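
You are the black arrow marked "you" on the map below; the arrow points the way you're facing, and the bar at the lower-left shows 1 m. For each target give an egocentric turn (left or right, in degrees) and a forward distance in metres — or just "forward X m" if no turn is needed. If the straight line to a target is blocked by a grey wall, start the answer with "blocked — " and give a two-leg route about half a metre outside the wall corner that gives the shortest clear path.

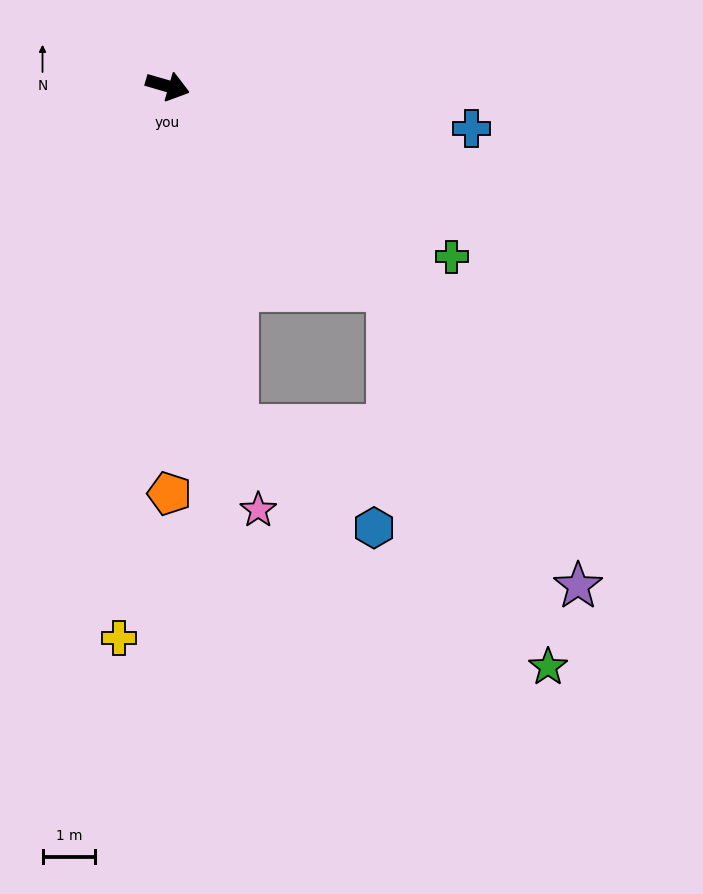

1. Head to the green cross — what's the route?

turn right 15°, forward 6.3 m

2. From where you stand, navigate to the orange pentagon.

turn right 74°, forward 7.7 m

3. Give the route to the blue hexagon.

blocked — turn right 62°, forward 6.6 m, then turn left 42°, forward 3.2 m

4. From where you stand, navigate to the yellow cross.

turn right 79°, forward 10.5 m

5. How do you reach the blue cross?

turn left 8°, forward 5.8 m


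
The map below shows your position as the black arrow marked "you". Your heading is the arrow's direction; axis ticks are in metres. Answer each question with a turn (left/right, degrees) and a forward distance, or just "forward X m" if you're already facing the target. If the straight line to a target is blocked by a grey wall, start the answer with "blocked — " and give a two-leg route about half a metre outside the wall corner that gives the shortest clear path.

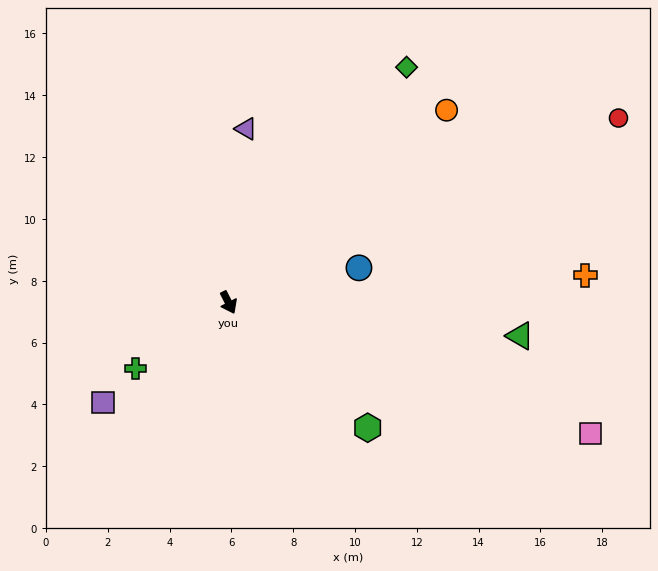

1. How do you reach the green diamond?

turn left 116°, forward 9.5 m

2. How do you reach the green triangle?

turn left 57°, forward 9.5 m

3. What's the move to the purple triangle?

turn left 147°, forward 5.6 m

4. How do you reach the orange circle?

turn left 104°, forward 9.4 m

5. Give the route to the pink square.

turn left 43°, forward 12.5 m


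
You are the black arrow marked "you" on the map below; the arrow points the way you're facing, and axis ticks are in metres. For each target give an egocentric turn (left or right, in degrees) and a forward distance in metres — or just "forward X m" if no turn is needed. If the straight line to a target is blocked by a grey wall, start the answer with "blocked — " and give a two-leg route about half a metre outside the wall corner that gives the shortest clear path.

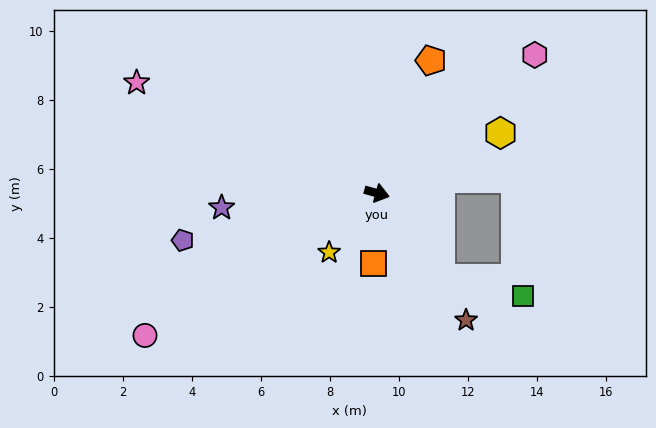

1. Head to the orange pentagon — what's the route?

turn left 83°, forward 4.2 m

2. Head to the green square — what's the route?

blocked — turn right 38°, forward 3.1 m, then turn left 41°, forward 2.4 m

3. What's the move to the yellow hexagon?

turn left 41°, forward 4.0 m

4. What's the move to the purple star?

turn right 159°, forward 4.5 m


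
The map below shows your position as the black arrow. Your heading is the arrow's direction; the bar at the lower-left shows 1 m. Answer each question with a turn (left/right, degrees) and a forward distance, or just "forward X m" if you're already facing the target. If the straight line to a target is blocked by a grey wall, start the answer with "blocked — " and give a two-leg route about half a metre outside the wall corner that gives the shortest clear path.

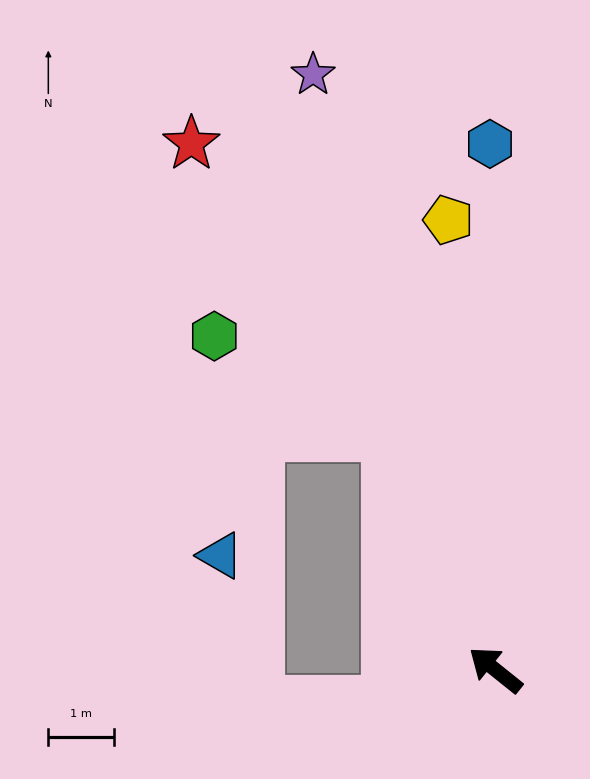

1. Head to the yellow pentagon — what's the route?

turn right 45°, forward 6.9 m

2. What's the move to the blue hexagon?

turn right 51°, forward 8.1 m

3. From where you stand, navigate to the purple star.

turn right 34°, forward 9.5 m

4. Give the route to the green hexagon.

blocked — turn right 27°, forward 4.0 m, then turn left 37°, forward 3.1 m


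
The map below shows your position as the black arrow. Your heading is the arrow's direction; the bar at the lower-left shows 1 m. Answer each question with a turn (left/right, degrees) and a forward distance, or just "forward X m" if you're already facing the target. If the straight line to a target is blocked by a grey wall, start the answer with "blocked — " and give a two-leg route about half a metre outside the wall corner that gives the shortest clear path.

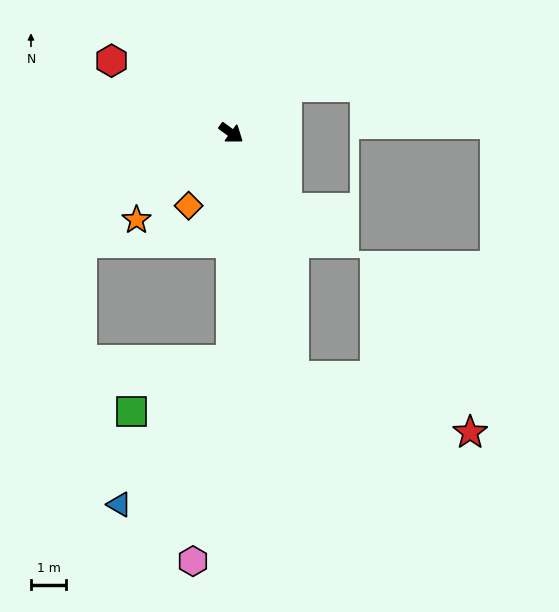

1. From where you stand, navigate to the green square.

blocked — turn right 54°, forward 6.5 m, then turn right 62°, forward 3.2 m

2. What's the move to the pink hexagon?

blocked — turn right 54°, forward 6.5 m, then turn right 10°, forward 5.8 m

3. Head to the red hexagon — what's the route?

turn right 175°, forward 4.0 m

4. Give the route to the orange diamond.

turn right 84°, forward 2.4 m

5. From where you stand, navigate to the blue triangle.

blocked — turn right 54°, forward 6.5 m, then turn right 37°, forward 5.2 m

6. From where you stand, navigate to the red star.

blocked — turn right 39°, forward 7.1 m, then turn left 57°, forward 5.3 m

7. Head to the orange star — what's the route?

turn right 101°, forward 3.7 m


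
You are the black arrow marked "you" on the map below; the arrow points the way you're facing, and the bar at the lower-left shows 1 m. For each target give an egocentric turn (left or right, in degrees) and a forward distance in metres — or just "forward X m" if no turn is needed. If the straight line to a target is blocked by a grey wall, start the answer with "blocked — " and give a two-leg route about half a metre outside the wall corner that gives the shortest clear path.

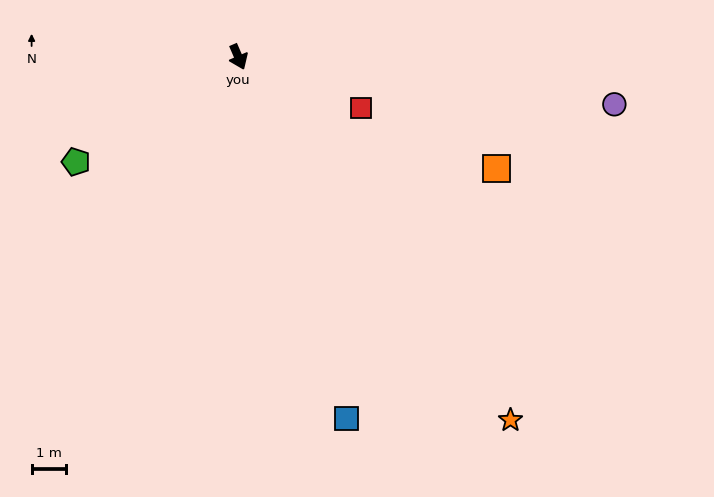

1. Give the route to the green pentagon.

turn right 80°, forward 5.6 m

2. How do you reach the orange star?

turn left 14°, forward 13.0 m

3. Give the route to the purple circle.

turn left 60°, forward 10.9 m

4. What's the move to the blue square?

turn right 7°, forward 10.9 m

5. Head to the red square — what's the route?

turn left 44°, forward 3.8 m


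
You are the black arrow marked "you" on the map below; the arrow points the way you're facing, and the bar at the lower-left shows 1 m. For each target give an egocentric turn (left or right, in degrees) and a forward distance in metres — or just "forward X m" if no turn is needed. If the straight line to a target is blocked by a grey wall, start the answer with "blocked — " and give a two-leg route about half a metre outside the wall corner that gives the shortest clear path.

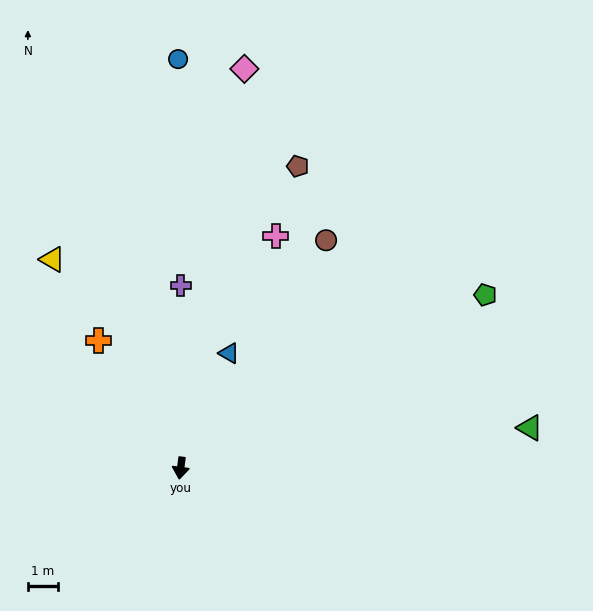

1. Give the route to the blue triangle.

turn left 165°, forward 4.1 m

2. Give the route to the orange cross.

turn right 140°, forward 5.0 m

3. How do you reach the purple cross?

turn right 173°, forward 6.0 m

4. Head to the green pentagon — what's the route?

turn left 127°, forward 11.5 m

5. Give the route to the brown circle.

turn left 155°, forward 8.9 m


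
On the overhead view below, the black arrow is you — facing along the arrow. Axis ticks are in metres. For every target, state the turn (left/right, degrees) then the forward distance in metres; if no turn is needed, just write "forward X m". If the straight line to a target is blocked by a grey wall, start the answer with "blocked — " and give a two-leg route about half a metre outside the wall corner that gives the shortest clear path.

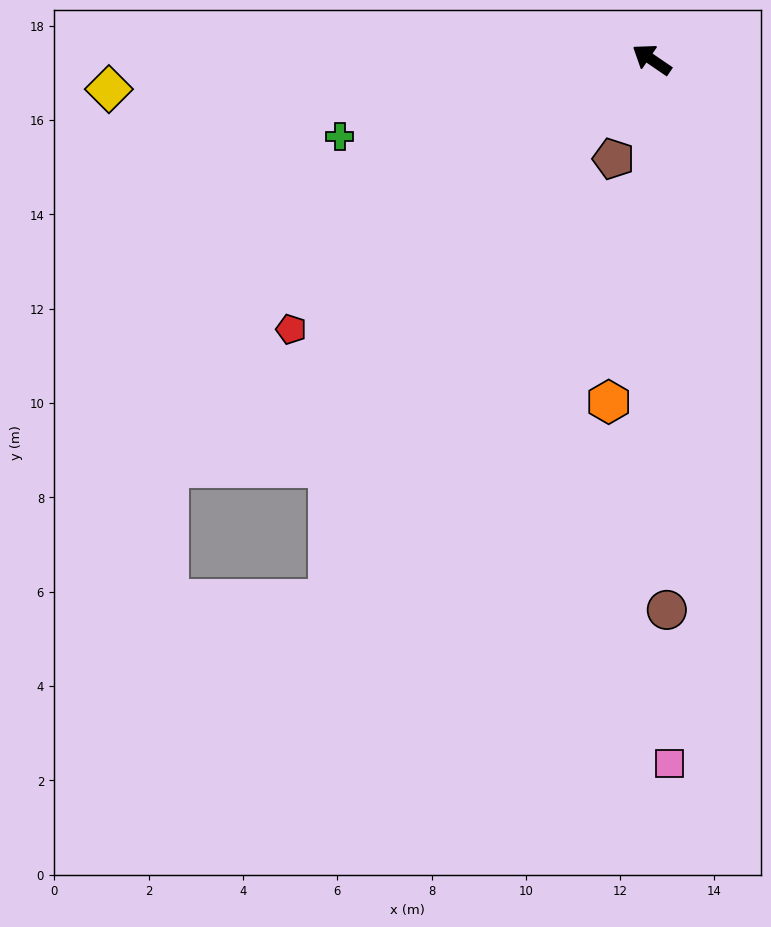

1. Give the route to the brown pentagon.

turn left 103°, forward 2.3 m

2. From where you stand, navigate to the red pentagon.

turn left 71°, forward 9.5 m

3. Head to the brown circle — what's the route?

turn left 126°, forward 11.7 m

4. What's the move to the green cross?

turn left 48°, forward 6.8 m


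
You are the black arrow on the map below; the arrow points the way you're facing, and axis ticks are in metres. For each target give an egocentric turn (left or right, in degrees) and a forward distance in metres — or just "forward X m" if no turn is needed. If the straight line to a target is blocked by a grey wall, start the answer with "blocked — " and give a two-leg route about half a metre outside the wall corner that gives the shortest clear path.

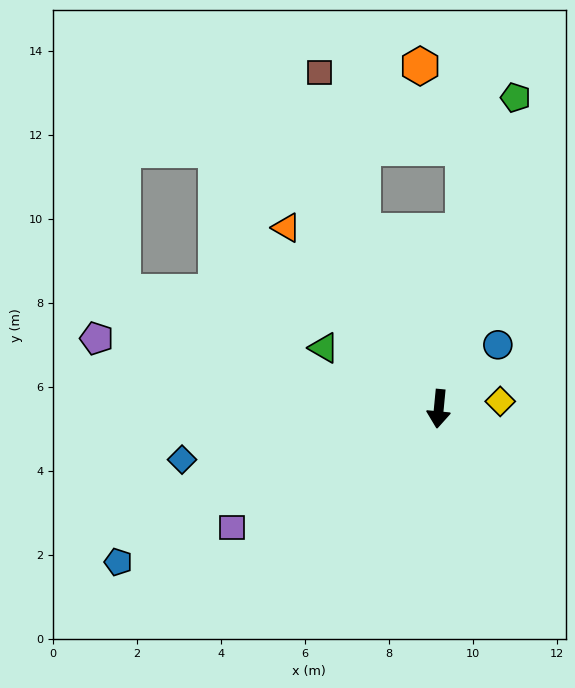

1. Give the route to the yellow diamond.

turn left 102°, forward 1.5 m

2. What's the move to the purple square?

turn right 55°, forward 5.7 m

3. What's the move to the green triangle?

turn right 112°, forward 3.1 m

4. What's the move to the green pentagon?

turn left 172°, forward 7.6 m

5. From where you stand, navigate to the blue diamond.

turn right 73°, forward 6.2 m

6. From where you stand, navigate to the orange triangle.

turn right 134°, forward 5.6 m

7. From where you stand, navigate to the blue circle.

turn left 143°, forward 2.1 m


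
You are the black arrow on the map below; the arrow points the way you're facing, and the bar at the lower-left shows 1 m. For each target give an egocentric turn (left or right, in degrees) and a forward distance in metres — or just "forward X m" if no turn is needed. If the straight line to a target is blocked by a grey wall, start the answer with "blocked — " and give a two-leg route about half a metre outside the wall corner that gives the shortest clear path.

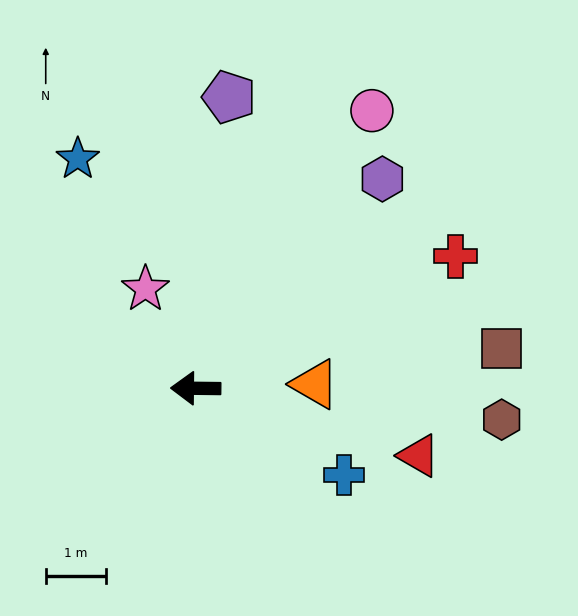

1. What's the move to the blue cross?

turn left 150°, forward 2.9 m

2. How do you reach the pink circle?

turn right 122°, forward 5.5 m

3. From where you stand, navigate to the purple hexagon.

turn right 131°, forward 4.7 m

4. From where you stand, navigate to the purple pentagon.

turn right 96°, forward 4.9 m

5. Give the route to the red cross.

turn right 152°, forward 4.9 m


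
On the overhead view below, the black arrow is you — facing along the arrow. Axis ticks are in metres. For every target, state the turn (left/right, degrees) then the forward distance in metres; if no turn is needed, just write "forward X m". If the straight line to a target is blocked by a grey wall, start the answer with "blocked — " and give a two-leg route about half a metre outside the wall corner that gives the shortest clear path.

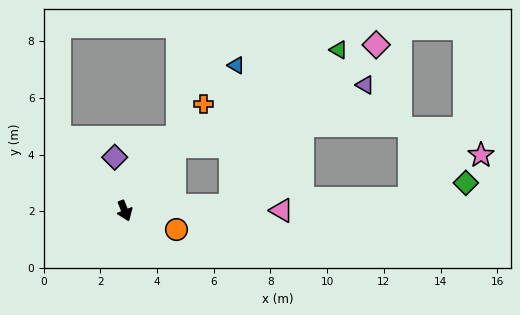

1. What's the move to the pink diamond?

blocked — turn left 71°, forward 3.7 m, then turn left 45°, forward 7.6 m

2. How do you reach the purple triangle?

blocked — turn left 121°, forward 2.9 m, then turn right 35°, forward 7.1 m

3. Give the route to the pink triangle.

turn left 69°, forward 5.5 m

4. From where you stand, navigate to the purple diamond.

turn left 169°, forward 1.9 m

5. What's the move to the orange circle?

turn left 48°, forward 1.9 m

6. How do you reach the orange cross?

turn left 122°, forward 4.7 m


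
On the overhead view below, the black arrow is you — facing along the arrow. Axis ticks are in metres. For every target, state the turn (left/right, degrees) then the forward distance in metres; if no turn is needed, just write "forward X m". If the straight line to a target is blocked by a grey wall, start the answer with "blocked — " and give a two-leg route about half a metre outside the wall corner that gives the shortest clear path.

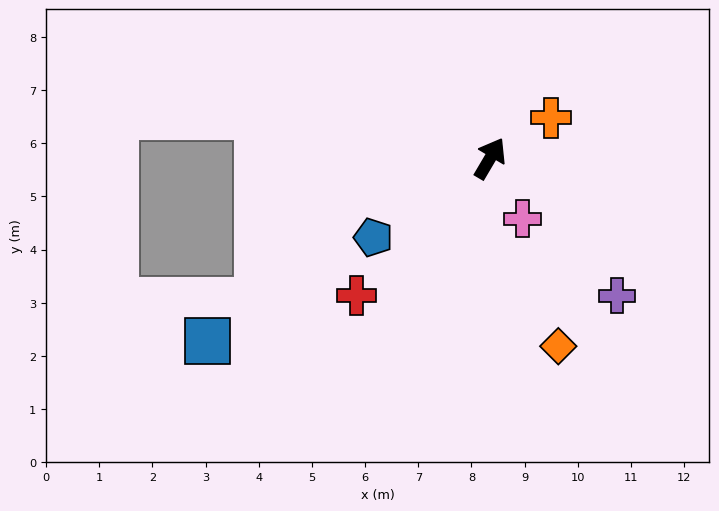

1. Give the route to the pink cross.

turn right 121°, forward 1.3 m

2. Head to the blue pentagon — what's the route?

turn left 155°, forward 2.7 m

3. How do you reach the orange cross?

turn right 26°, forward 1.4 m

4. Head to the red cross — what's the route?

turn left 166°, forward 3.6 m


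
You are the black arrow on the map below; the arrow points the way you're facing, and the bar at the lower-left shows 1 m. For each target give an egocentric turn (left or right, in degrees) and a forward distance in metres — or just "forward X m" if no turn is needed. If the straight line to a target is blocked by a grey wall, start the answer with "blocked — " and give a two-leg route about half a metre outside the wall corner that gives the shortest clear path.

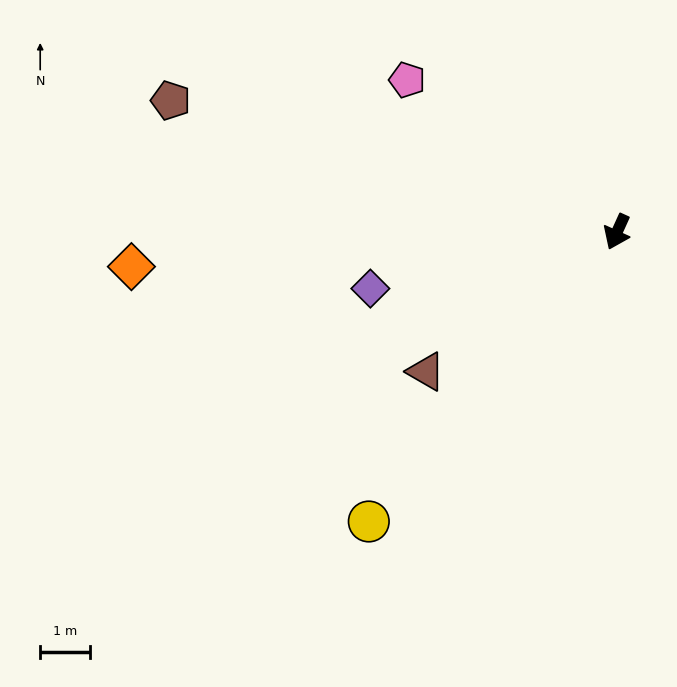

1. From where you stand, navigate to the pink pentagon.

turn right 102°, forward 5.2 m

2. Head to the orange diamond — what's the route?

turn right 62°, forward 9.7 m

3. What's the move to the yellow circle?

turn right 16°, forward 7.6 m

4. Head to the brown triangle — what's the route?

turn right 29°, forward 4.7 m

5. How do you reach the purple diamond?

turn right 53°, forward 5.0 m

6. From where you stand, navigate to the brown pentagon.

turn right 82°, forward 9.3 m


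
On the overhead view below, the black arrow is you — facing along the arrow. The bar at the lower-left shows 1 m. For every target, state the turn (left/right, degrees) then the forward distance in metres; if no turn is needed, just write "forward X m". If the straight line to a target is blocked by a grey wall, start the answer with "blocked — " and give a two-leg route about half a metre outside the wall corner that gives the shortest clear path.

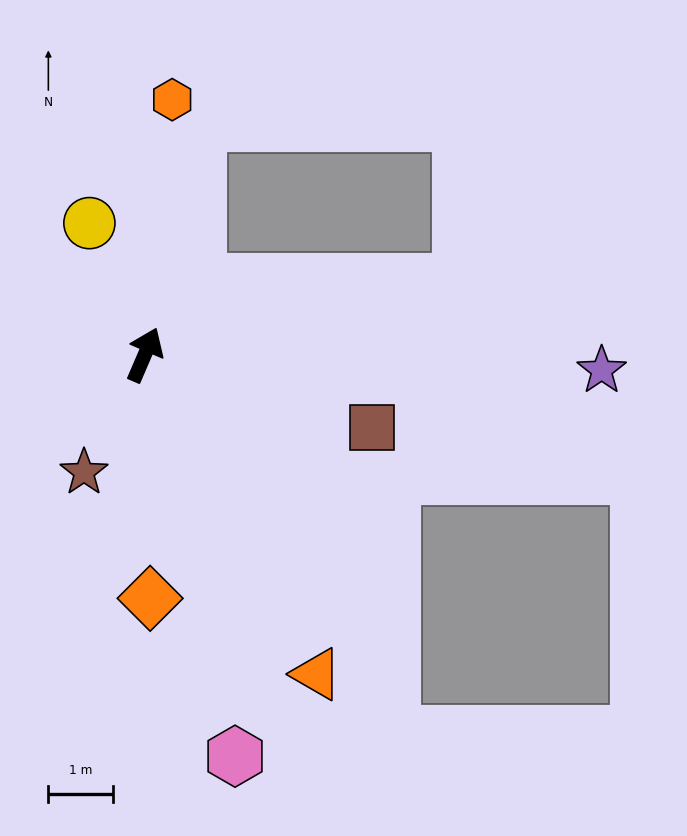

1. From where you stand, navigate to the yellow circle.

turn left 46°, forward 2.2 m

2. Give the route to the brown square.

turn right 84°, forward 3.7 m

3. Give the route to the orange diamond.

turn right 155°, forward 3.8 m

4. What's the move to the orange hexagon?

turn left 17°, forward 4.0 m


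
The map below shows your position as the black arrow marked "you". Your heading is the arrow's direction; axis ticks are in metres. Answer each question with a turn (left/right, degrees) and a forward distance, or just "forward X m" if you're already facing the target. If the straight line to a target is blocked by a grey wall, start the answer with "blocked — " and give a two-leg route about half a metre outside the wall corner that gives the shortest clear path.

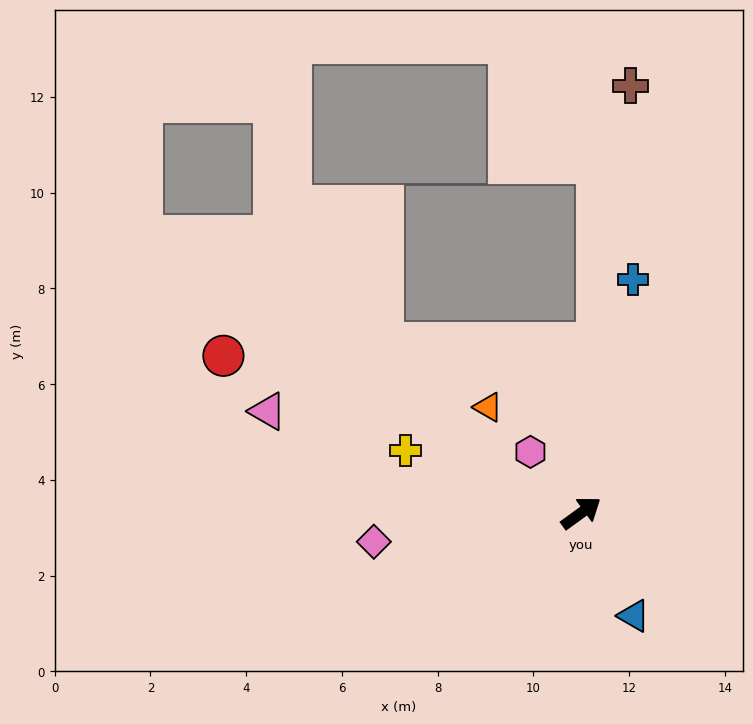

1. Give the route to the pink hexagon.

turn left 94°, forward 1.7 m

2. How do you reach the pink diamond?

turn left 152°, forward 4.4 m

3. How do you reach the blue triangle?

turn right 99°, forward 2.4 m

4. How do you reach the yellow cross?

turn left 124°, forward 3.9 m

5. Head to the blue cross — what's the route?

turn left 42°, forward 5.0 m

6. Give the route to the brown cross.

turn left 47°, forward 9.0 m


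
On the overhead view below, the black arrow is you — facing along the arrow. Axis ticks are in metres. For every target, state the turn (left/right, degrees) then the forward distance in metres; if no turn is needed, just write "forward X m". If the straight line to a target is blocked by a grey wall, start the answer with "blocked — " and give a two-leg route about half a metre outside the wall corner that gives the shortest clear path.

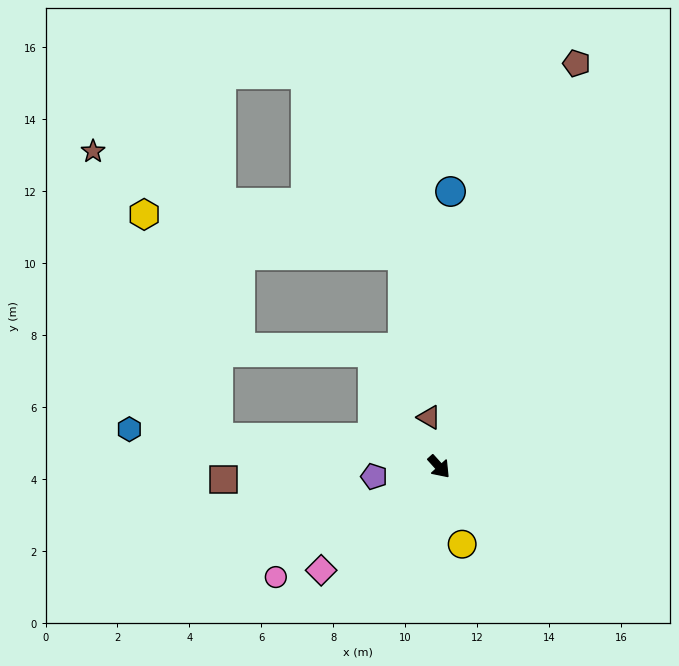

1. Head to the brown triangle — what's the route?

turn left 149°, forward 1.4 m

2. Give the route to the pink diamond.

turn right 91°, forward 4.4 m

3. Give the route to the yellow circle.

turn right 26°, forward 2.2 m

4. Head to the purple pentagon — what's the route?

turn right 124°, forward 1.8 m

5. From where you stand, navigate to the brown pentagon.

turn left 119°, forward 11.8 m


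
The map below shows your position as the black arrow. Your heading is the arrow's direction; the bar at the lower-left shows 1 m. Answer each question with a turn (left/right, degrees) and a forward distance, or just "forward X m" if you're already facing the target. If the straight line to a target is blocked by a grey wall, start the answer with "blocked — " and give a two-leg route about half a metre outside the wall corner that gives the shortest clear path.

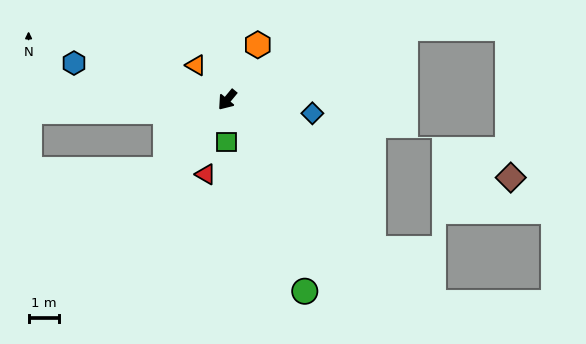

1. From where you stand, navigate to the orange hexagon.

turn right 169°, forward 2.1 m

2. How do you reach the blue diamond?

turn left 121°, forward 2.9 m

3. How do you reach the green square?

turn left 39°, forward 1.4 m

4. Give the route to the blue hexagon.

turn right 64°, forward 5.3 m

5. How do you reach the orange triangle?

turn right 98°, forward 1.6 m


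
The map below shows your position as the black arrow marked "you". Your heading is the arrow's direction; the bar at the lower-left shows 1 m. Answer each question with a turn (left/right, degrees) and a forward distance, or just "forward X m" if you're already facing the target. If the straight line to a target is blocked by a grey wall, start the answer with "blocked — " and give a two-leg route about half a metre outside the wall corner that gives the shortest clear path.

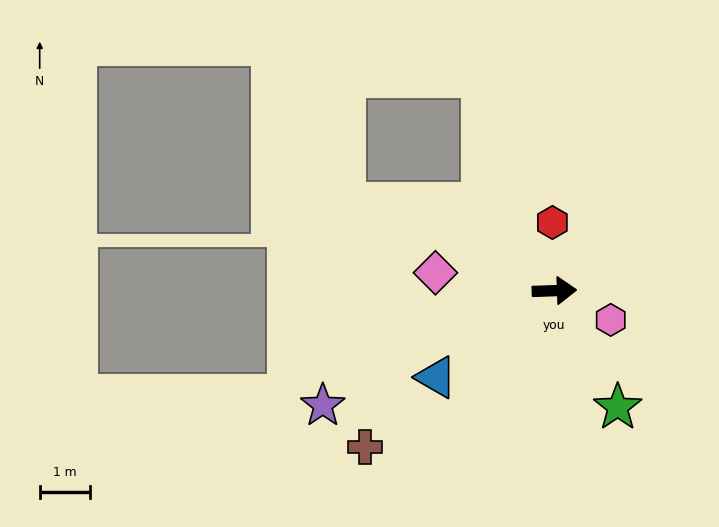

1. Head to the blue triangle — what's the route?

turn right 146°, forward 2.9 m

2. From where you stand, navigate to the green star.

turn right 63°, forward 2.7 m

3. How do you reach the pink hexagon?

turn right 29°, forward 1.3 m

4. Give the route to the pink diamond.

turn left 169°, forward 2.4 m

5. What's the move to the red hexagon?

turn left 90°, forward 1.4 m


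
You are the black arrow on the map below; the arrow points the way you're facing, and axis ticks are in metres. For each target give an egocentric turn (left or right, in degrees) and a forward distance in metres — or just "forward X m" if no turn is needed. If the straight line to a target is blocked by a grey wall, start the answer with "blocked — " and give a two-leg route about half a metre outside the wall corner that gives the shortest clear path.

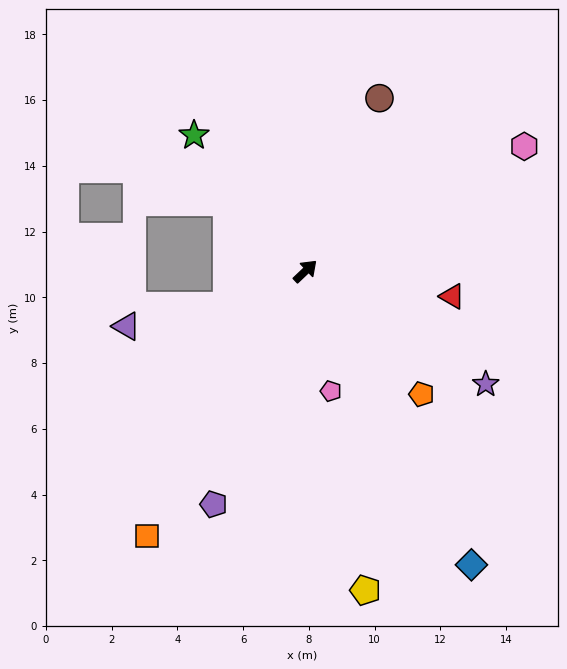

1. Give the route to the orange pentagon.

turn right 90°, forward 5.1 m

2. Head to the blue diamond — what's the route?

turn right 104°, forward 10.3 m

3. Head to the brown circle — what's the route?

turn left 23°, forward 5.7 m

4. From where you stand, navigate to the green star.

turn left 86°, forward 5.3 m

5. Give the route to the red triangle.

turn right 53°, forward 4.5 m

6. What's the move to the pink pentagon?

turn right 121°, forward 3.7 m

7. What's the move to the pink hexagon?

turn right 14°, forward 7.7 m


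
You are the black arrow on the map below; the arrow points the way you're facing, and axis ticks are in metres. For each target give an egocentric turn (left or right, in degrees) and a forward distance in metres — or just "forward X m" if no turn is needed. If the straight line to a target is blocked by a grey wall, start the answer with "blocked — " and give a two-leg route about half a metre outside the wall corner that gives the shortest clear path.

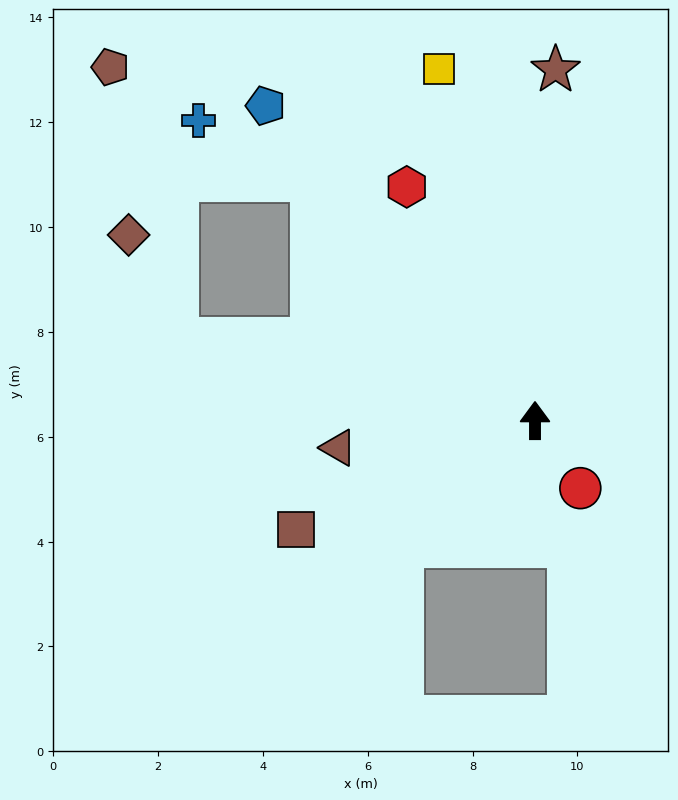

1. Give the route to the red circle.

turn right 146°, forward 1.6 m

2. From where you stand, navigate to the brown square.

turn left 114°, forward 5.0 m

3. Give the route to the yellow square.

turn left 15°, forward 7.0 m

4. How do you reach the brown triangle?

turn left 98°, forward 3.8 m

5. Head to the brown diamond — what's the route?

blocked — turn left 77°, forward 7.0 m, then turn right 52°, forward 2.2 m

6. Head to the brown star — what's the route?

turn right 3°, forward 6.7 m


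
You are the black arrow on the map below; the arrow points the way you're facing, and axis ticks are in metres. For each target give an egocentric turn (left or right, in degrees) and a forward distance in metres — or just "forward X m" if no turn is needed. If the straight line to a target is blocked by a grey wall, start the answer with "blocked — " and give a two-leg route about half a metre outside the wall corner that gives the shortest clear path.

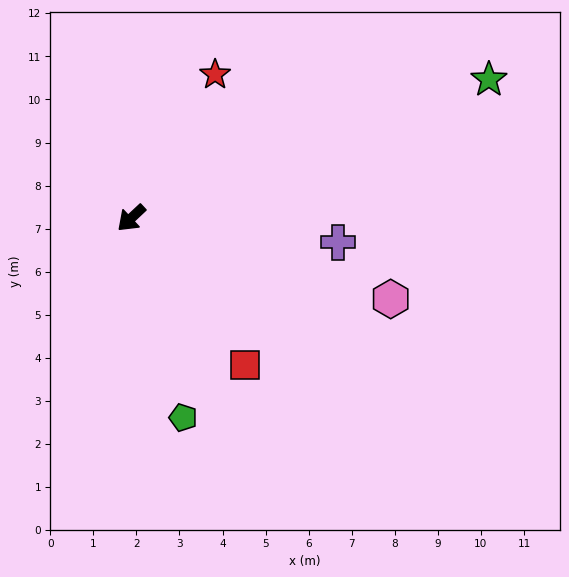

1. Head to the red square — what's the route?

turn left 85°, forward 4.3 m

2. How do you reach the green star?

turn left 158°, forward 8.9 m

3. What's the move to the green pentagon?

turn left 61°, forward 4.8 m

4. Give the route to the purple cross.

turn left 130°, forward 4.8 m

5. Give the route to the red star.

turn right 163°, forward 3.9 m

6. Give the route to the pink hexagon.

turn left 120°, forward 6.3 m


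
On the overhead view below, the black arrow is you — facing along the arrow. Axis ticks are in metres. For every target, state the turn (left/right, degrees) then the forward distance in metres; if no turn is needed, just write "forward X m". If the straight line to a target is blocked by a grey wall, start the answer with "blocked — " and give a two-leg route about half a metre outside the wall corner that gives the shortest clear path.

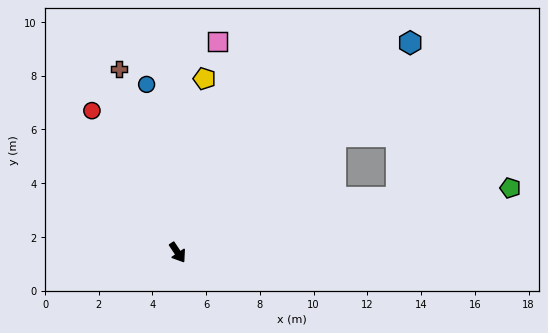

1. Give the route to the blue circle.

turn left 157°, forward 6.4 m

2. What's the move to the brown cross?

turn left 164°, forward 7.2 m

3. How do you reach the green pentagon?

turn left 67°, forward 12.6 m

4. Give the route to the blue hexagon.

turn left 98°, forward 11.7 m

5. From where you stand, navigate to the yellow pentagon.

turn left 138°, forward 6.5 m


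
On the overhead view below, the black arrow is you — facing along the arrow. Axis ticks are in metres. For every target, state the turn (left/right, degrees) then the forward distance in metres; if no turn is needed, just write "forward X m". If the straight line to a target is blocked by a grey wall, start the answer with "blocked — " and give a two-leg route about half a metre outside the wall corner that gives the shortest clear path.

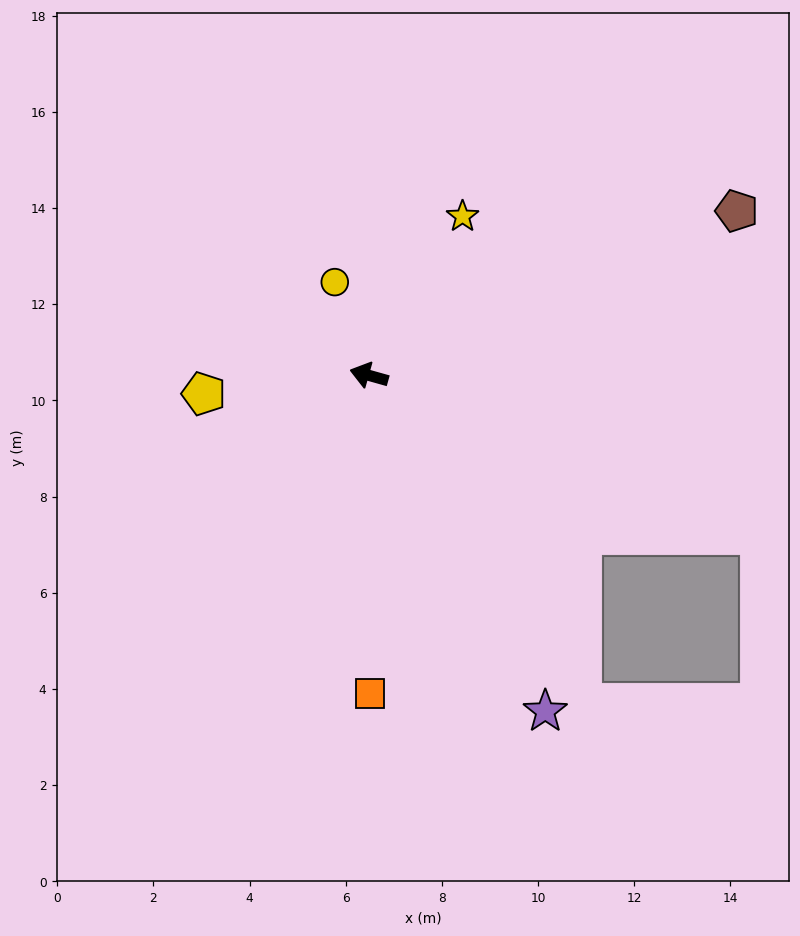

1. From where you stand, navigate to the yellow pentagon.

turn left 22°, forward 3.5 m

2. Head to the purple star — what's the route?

turn left 133°, forward 7.9 m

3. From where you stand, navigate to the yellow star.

turn right 105°, forward 3.8 m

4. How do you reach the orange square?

turn left 106°, forward 6.6 m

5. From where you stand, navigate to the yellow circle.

turn right 54°, forward 2.1 m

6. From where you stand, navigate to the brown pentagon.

turn right 140°, forward 8.4 m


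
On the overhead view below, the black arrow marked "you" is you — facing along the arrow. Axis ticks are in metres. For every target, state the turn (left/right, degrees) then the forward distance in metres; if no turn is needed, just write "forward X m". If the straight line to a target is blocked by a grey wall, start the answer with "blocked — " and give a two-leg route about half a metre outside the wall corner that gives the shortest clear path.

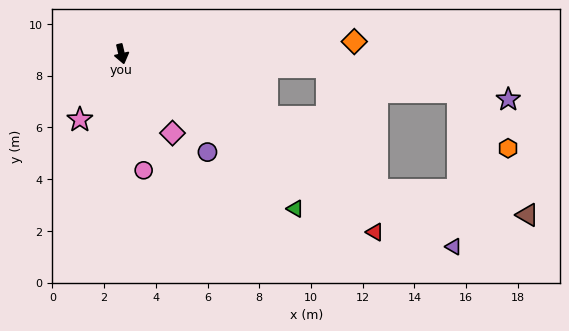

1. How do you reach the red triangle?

turn left 42°, forward 12.0 m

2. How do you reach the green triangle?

turn left 35°, forward 9.0 m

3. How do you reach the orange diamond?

turn left 80°, forward 9.0 m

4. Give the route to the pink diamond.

turn left 20°, forward 3.6 m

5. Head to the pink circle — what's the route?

turn right 2°, forward 4.6 m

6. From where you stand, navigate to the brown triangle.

blocked — turn left 49°, forward 11.2 m, then turn left 18°, forward 5.9 m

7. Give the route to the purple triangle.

turn left 47°, forward 14.8 m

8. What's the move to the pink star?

turn right 46°, forward 3.0 m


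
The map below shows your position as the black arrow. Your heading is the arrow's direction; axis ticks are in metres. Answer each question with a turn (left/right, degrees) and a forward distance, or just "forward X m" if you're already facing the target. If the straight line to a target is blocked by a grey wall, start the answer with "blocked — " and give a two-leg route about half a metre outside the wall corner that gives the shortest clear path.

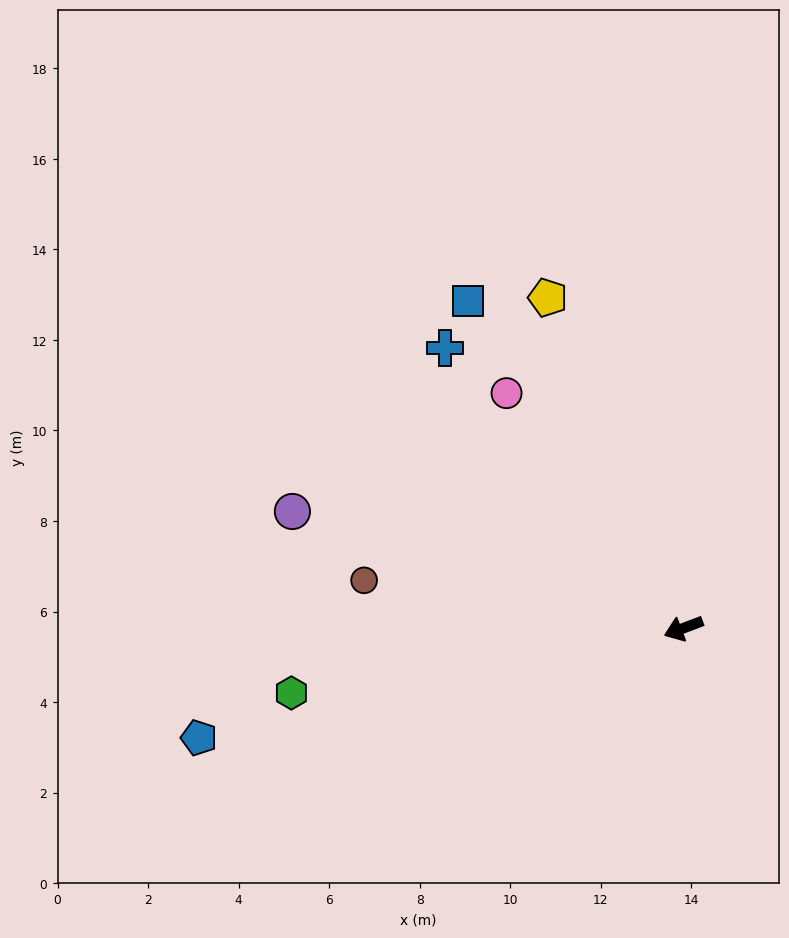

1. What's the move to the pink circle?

turn right 74°, forward 6.5 m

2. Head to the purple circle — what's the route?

turn right 37°, forward 9.0 m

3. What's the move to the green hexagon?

turn right 11°, forward 8.8 m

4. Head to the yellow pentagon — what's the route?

turn right 88°, forward 7.9 m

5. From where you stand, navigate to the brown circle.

turn right 29°, forward 7.1 m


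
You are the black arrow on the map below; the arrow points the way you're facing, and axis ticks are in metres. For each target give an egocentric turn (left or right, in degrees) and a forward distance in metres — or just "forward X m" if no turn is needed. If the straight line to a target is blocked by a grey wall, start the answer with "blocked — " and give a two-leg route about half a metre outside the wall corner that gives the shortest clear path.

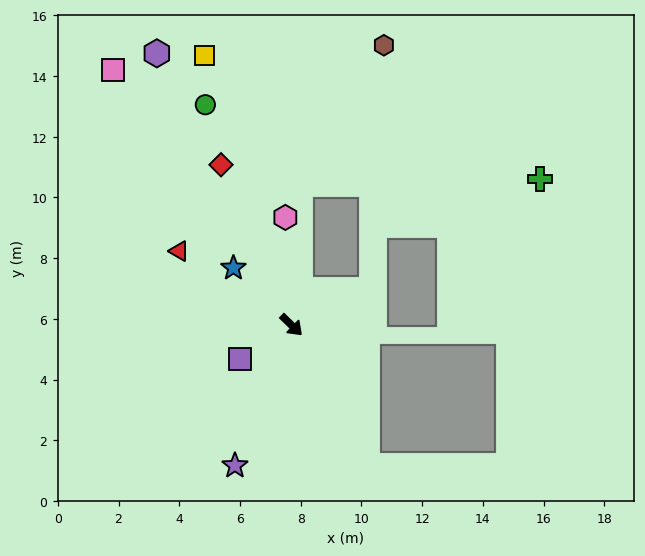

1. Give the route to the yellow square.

turn left 152°, forward 9.3 m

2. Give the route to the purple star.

turn right 68°, forward 5.0 m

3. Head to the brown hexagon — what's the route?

blocked — turn left 68°, forward 2.9 m, then turn left 63°, forward 8.1 m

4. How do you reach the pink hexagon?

turn left 137°, forward 3.6 m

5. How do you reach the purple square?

turn right 102°, forward 2.0 m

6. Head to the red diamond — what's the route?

turn left 158°, forward 5.8 m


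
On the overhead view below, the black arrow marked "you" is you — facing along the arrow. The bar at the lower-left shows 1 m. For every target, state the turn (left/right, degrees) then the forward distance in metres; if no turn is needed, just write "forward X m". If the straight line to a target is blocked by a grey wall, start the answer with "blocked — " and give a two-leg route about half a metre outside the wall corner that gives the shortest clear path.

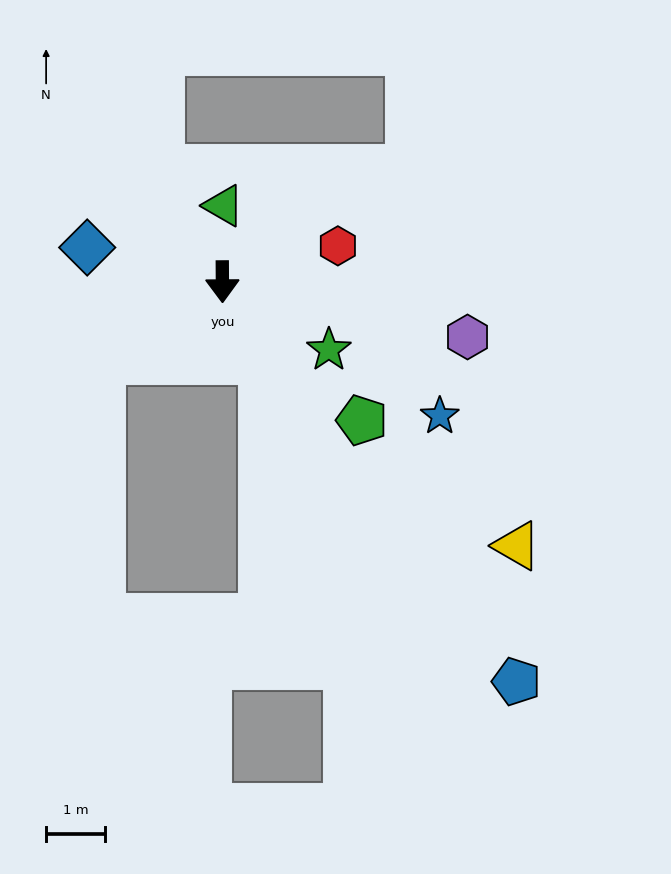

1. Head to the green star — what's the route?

turn left 57°, forward 2.1 m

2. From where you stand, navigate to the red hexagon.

turn left 107°, forward 2.0 m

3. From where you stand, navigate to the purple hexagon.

turn left 77°, forward 4.2 m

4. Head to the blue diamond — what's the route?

turn right 105°, forward 2.4 m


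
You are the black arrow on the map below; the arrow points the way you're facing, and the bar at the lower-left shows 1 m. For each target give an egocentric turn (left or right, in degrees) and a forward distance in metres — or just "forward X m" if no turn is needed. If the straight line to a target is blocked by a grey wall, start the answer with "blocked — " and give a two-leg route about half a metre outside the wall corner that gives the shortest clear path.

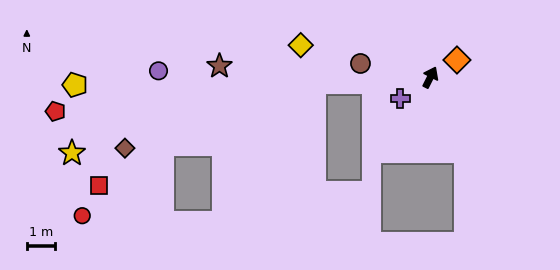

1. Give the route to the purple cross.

turn left 152°, forward 1.3 m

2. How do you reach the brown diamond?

blocked — turn left 119°, forward 4.2 m, then turn left 17°, forward 7.2 m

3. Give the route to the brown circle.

turn left 106°, forward 2.6 m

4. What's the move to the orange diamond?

turn right 30°, forward 1.1 m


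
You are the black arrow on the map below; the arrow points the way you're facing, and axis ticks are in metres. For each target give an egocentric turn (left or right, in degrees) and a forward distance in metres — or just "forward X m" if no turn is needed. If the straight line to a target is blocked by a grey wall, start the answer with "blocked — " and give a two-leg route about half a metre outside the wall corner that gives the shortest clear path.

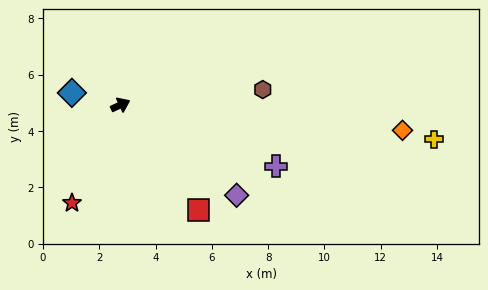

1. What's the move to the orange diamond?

turn right 30°, forward 10.1 m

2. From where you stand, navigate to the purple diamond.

turn right 63°, forward 5.2 m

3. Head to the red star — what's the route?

turn right 141°, forward 3.9 m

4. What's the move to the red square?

turn right 78°, forward 4.7 m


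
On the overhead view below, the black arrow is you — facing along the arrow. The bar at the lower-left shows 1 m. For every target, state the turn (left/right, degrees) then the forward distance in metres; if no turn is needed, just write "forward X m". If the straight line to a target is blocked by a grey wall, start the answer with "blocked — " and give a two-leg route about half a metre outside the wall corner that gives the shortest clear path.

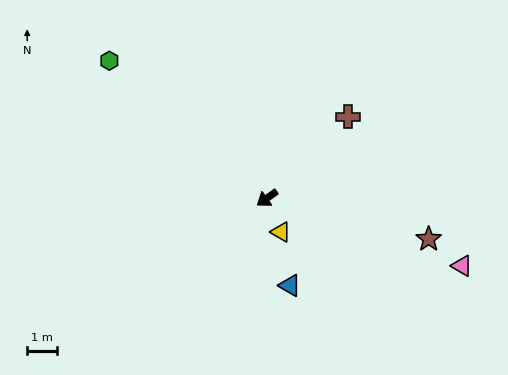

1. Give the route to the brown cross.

turn right 170°, forward 3.8 m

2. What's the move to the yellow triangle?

turn left 77°, forward 1.2 m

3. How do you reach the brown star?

turn left 130°, forward 5.5 m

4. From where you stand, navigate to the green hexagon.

turn right 77°, forward 6.9 m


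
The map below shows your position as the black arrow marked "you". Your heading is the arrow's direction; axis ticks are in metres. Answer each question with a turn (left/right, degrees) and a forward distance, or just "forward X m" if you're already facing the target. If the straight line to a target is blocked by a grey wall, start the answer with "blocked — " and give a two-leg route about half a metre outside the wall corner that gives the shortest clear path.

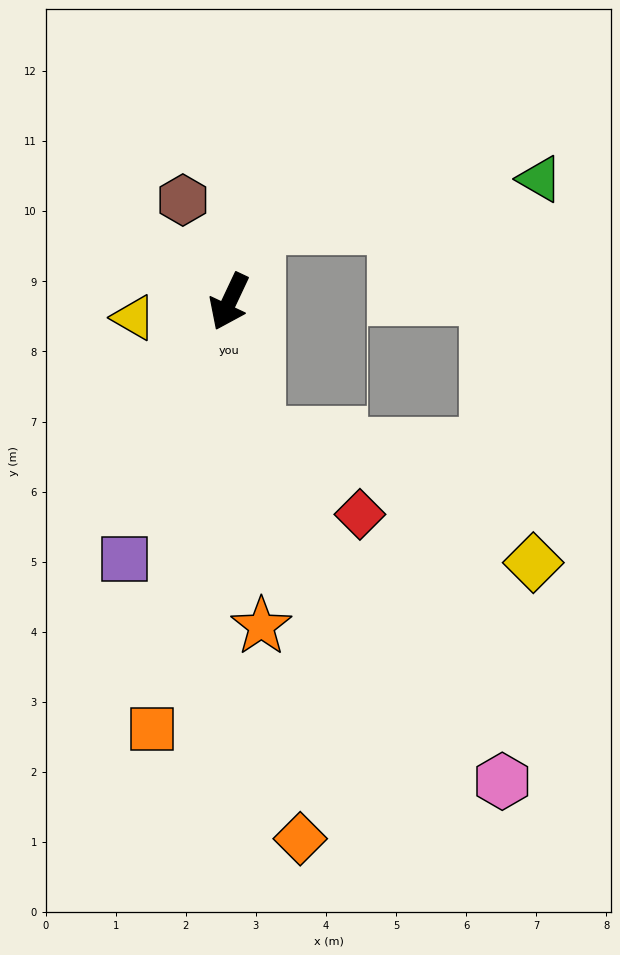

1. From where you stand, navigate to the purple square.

turn left 3°, forward 4.0 m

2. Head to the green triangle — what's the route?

blocked — turn right 174°, forward 1.2 m, then turn right 62°, forward 4.1 m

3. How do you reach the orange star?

turn left 31°, forward 4.7 m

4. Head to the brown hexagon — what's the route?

turn right 130°, forward 1.6 m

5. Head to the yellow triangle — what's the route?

turn right 55°, forward 1.4 m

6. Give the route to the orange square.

turn left 15°, forward 6.2 m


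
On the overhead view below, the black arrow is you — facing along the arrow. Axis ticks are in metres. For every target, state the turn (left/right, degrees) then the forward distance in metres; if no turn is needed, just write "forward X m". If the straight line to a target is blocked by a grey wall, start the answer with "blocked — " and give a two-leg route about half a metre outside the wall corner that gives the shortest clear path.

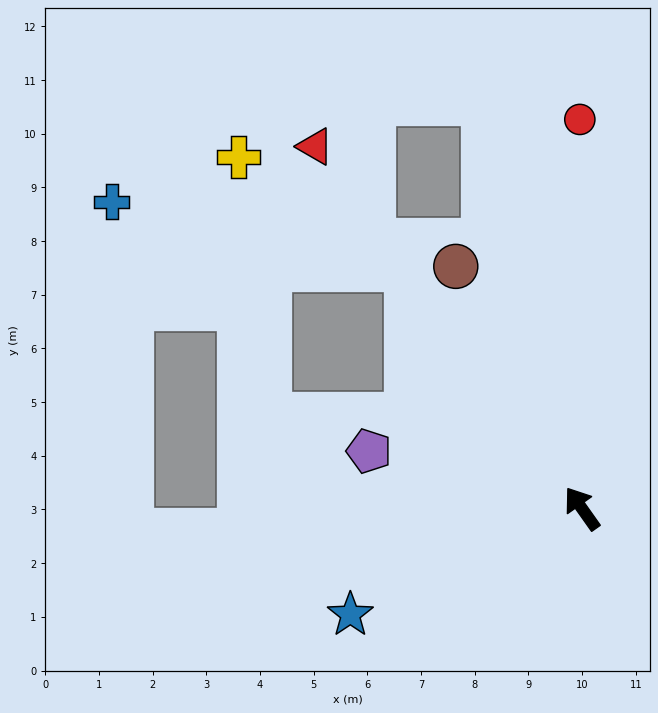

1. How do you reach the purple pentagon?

turn left 40°, forward 4.1 m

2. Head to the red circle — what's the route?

turn right 35°, forward 7.2 m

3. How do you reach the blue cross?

blocked — forward 5.5 m, then turn left 42°, forward 5.6 m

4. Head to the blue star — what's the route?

turn left 79°, forward 4.7 m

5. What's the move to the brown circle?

turn right 8°, forward 5.1 m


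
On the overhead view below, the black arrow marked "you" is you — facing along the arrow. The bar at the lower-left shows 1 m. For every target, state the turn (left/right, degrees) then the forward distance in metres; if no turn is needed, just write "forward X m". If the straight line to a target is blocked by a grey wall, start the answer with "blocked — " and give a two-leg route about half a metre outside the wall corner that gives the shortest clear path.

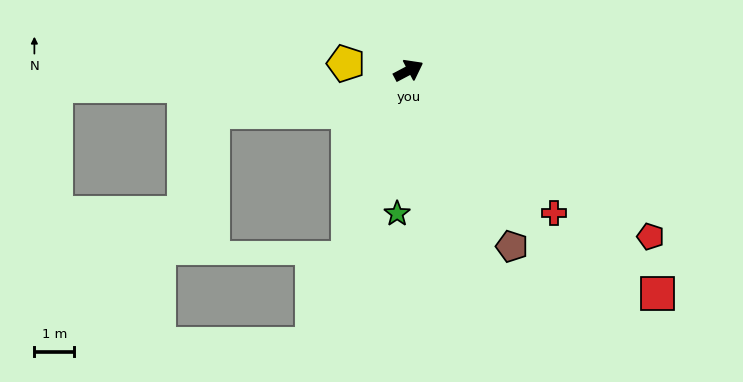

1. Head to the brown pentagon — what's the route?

turn right 87°, forward 5.1 m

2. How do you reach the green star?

turn right 122°, forward 3.6 m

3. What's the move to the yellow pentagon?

turn left 146°, forward 1.6 m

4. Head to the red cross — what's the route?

turn right 72°, forward 5.1 m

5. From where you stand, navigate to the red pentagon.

turn right 62°, forward 7.4 m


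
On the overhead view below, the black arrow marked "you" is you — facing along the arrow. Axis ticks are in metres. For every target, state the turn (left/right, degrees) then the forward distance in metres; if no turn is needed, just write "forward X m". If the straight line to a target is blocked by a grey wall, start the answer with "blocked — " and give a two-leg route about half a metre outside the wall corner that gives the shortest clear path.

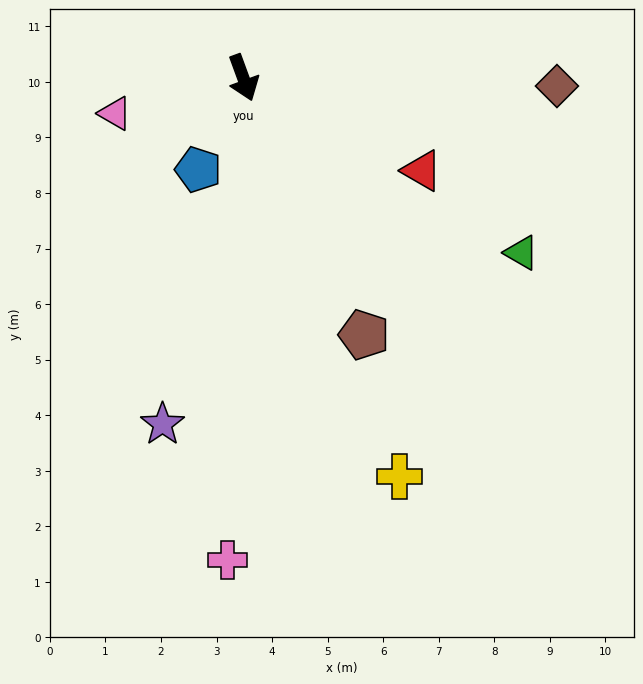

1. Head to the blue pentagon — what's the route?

turn right 46°, forward 1.8 m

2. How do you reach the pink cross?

turn right 22°, forward 8.7 m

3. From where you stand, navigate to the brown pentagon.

turn left 5°, forward 5.1 m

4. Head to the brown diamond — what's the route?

turn left 68°, forward 5.7 m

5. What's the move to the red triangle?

turn left 42°, forward 3.6 m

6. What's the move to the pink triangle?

turn right 95°, forward 2.4 m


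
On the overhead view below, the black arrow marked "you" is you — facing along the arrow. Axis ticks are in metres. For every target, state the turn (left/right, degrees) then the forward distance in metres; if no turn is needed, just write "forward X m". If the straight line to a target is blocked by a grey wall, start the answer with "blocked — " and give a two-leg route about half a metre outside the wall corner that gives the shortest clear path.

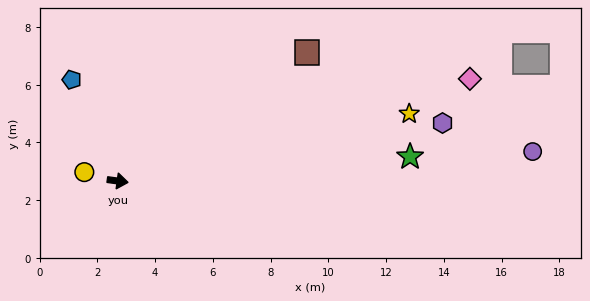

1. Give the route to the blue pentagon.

turn left 122°, forward 3.9 m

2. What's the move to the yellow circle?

turn left 173°, forward 1.2 m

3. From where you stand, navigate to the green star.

turn left 12°, forward 10.2 m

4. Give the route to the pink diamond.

turn left 24°, forward 12.7 m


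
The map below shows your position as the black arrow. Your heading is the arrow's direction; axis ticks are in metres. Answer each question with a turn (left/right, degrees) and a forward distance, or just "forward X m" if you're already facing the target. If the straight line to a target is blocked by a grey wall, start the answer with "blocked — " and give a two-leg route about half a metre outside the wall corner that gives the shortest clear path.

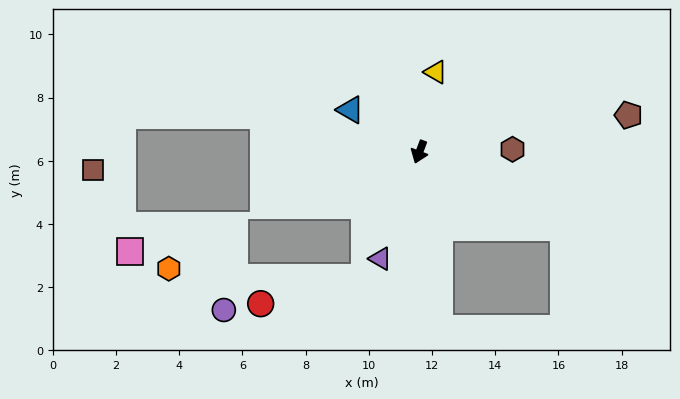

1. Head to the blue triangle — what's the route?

turn right 101°, forward 2.6 m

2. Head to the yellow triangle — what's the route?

turn right 171°, forward 2.6 m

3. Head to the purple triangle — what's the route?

forward 3.6 m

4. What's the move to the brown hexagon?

turn left 112°, forward 2.9 m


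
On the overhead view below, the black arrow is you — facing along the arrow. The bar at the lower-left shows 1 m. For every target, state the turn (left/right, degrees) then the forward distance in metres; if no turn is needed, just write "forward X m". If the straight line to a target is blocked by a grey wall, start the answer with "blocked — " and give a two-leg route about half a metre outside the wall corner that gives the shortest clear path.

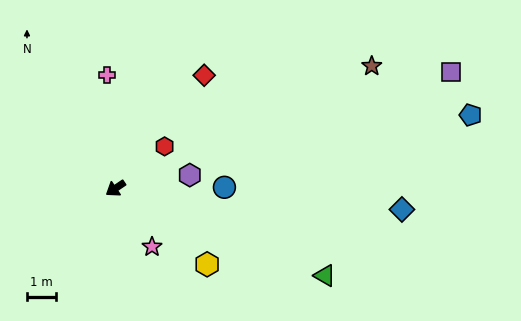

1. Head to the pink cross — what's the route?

turn right 120°, forward 3.9 m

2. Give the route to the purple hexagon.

turn left 156°, forward 2.6 m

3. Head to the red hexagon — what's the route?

turn right 174°, forward 2.2 m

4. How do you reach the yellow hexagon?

turn left 106°, forward 4.1 m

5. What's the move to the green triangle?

turn left 123°, forward 7.8 m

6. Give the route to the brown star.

turn left 171°, forward 9.7 m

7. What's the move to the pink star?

turn left 88°, forward 2.4 m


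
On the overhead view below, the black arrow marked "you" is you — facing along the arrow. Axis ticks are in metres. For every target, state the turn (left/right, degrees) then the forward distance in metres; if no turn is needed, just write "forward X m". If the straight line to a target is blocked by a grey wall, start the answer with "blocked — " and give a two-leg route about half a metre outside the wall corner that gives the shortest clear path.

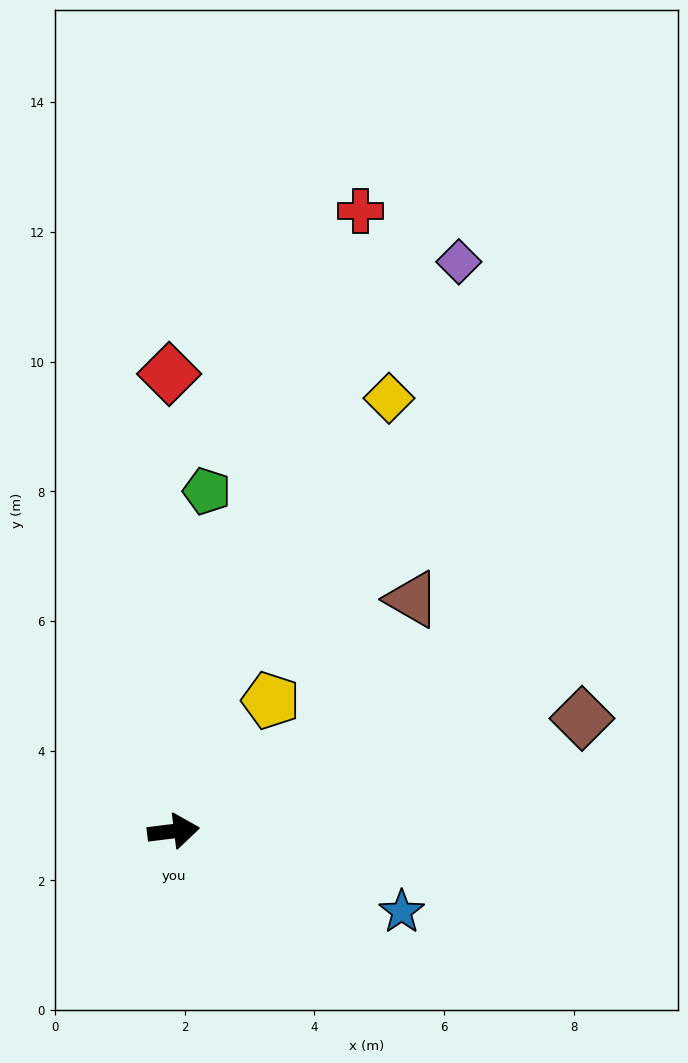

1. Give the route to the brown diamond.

turn left 8°, forward 6.5 m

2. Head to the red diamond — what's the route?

turn left 83°, forward 7.1 m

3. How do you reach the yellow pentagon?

turn left 46°, forward 2.5 m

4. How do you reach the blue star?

turn right 27°, forward 3.7 m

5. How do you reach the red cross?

turn left 66°, forward 10.0 m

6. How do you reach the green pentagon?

turn left 77°, forward 5.3 m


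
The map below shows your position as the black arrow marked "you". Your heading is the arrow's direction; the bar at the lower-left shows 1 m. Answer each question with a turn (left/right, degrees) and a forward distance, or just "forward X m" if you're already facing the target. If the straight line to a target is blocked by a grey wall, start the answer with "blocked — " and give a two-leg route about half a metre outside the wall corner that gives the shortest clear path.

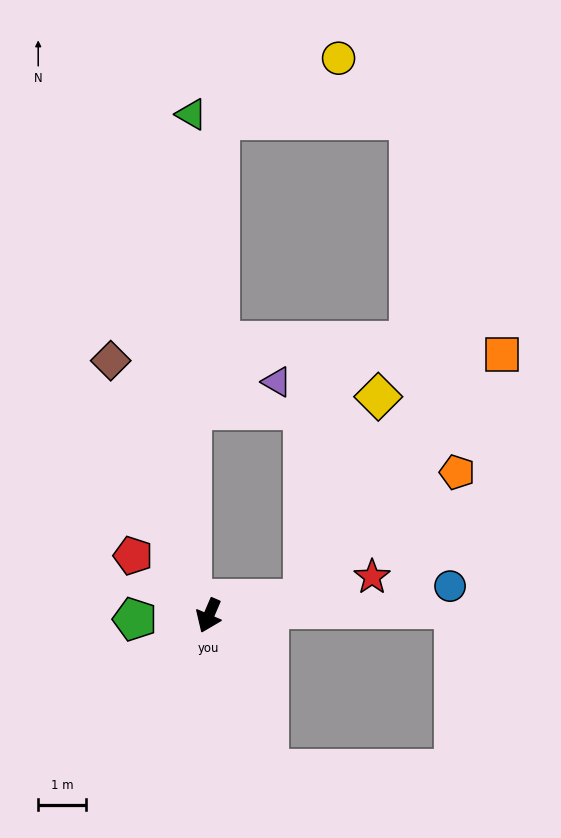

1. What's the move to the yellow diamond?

blocked — turn left 123°, forward 2.0 m, then turn left 60°, forward 4.5 m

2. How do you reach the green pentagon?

turn right 64°, forward 1.5 m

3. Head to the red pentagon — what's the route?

turn right 105°, forward 2.0 m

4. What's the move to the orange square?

blocked — turn left 123°, forward 2.0 m, then turn left 41°, forward 6.6 m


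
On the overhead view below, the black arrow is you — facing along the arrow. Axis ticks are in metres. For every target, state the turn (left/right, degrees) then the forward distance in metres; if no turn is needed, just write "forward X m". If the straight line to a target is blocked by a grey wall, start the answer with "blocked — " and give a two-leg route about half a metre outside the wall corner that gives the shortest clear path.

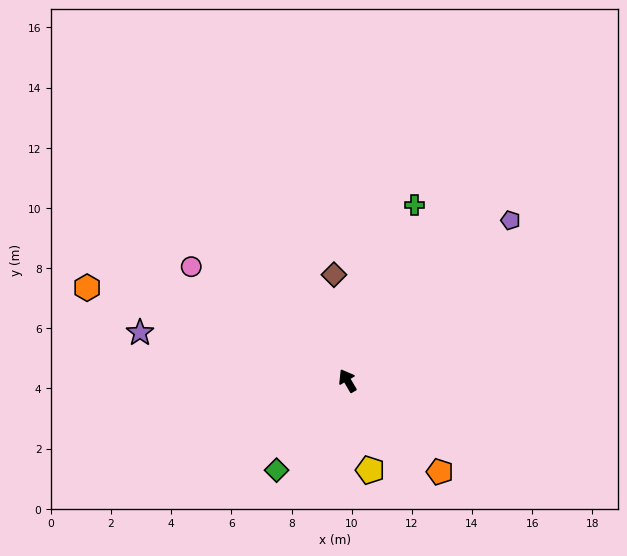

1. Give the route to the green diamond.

turn left 111°, forward 3.8 m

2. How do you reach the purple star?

turn left 47°, forward 7.1 m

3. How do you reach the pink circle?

turn left 24°, forward 6.4 m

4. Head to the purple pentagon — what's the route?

turn right 76°, forward 7.6 m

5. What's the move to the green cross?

turn right 51°, forward 6.3 m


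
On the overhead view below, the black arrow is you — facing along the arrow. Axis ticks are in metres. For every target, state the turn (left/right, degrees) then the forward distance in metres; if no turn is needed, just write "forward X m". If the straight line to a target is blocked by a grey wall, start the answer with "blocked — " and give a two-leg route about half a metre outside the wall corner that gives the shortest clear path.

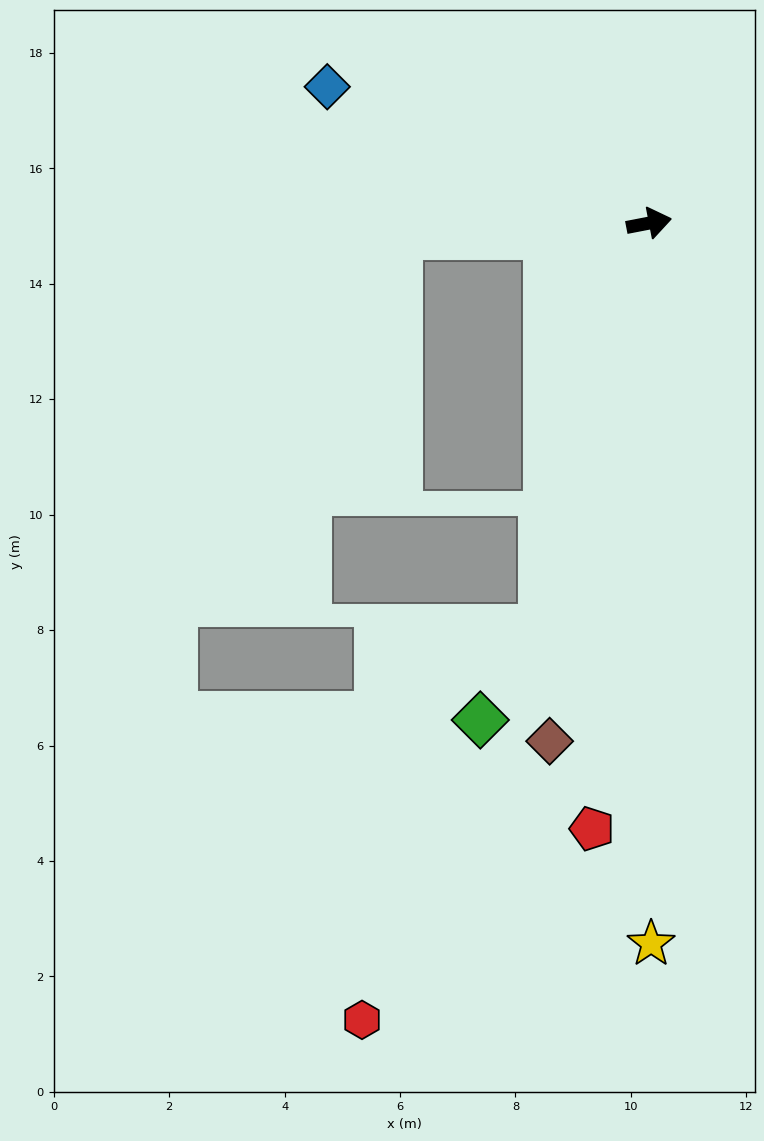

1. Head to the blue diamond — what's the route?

turn left 146°, forward 6.1 m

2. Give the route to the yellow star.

turn right 101°, forward 12.5 m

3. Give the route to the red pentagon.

turn right 106°, forward 10.5 m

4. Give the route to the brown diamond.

turn right 112°, forward 9.1 m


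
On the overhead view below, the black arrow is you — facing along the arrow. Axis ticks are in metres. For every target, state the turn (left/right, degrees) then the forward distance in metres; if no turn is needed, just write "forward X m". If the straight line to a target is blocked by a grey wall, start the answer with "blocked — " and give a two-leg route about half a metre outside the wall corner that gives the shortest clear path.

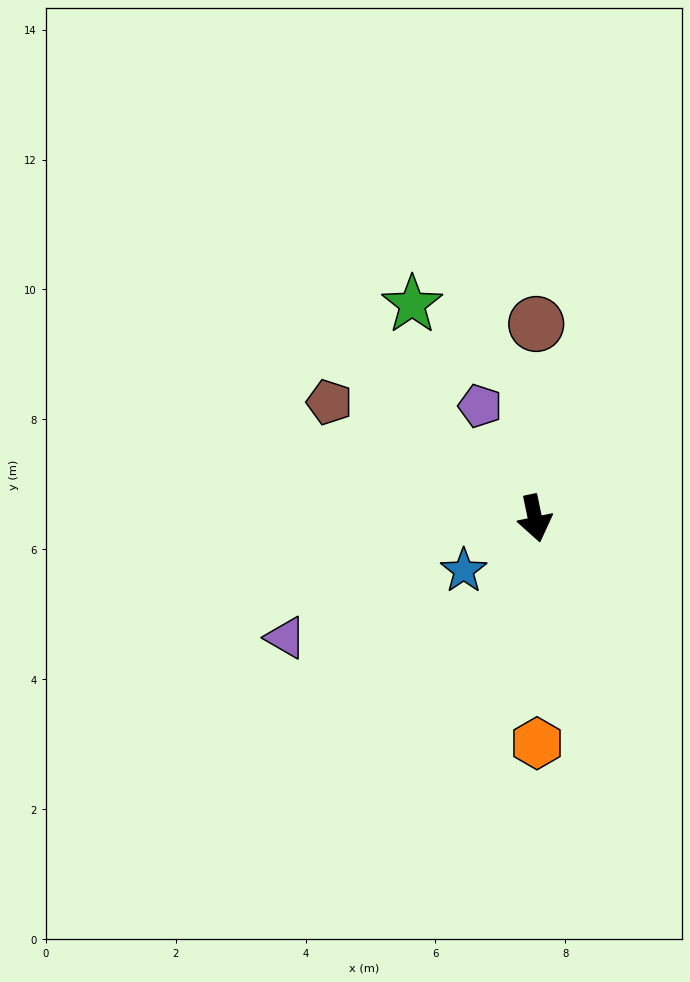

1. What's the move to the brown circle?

turn left 168°, forward 3.0 m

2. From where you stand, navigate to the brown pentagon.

turn right 131°, forward 3.6 m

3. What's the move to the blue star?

turn right 66°, forward 1.4 m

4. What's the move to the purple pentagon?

turn right 166°, forward 1.9 m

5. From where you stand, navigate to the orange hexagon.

turn right 11°, forward 3.5 m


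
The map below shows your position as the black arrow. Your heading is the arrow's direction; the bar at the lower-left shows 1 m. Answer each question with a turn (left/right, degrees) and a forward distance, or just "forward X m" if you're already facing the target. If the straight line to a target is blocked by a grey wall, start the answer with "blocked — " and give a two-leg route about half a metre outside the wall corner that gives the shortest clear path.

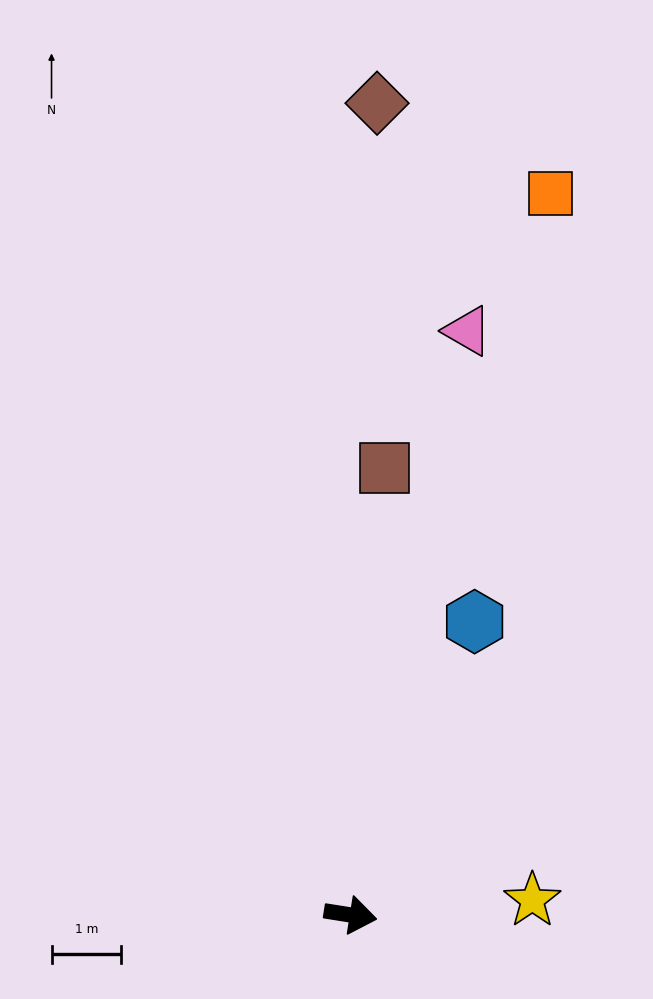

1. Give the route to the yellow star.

turn left 14°, forward 2.6 m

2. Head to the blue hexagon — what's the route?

turn left 76°, forward 4.6 m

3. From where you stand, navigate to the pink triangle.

turn left 88°, forward 8.5 m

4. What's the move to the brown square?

turn left 95°, forward 6.4 m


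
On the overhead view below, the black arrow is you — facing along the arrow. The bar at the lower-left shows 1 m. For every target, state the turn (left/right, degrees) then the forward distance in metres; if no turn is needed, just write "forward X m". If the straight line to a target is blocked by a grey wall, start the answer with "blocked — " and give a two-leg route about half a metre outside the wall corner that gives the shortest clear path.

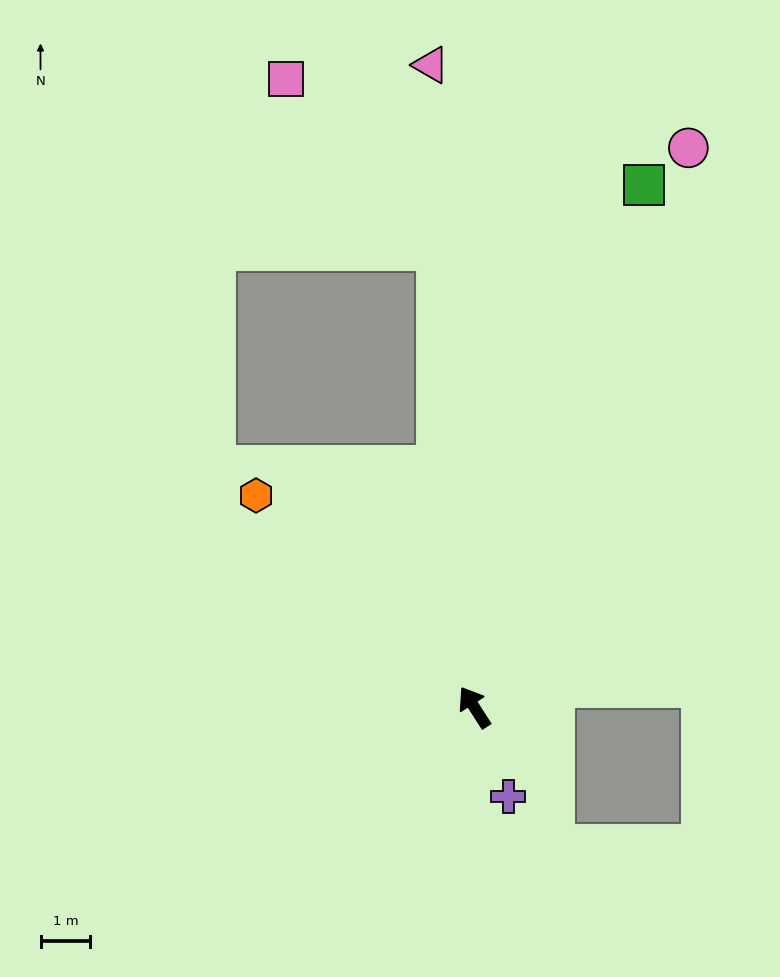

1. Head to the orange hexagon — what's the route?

turn left 13°, forward 6.1 m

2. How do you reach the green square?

turn right 51°, forward 11.0 m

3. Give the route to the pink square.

blocked — turn right 28°, forward 9.2 m, then turn left 37°, forward 4.6 m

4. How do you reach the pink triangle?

turn right 29°, forward 12.9 m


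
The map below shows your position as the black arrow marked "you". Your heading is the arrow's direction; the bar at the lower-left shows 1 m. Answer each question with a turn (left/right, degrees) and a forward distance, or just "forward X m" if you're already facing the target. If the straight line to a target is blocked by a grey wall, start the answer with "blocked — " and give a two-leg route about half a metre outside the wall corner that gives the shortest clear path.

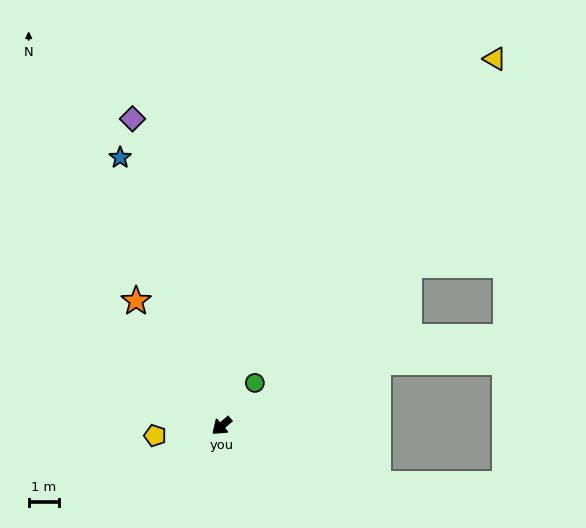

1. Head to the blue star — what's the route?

turn right 110°, forward 9.4 m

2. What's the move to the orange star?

turn right 96°, forward 5.0 m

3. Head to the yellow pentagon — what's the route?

turn right 32°, forward 2.2 m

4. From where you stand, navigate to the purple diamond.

turn right 114°, forward 10.5 m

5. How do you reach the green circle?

turn right 168°, forward 1.8 m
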